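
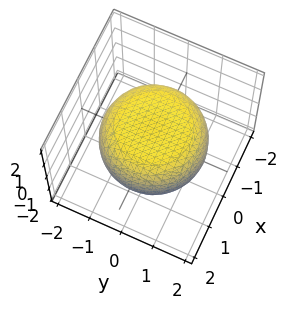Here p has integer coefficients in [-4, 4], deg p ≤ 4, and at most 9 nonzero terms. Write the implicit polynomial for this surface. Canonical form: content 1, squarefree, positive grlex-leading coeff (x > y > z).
x^4 + 2*x^2*y^2 + y^4 - x^2 - y^2 + 3*z^2 - 3

The degree is 4 — a generic line meets the surface in up to 4 points.
Symmetries: the z-axis is an axis of rotation, so x and y enter only as x² + y².
From the visible intercepts: a circular section at z = -1 has radius exactly 1; the z-axis gridline crossings are at z ∈ {-1, 1}.
Matching integer coefficients to the picture gives p.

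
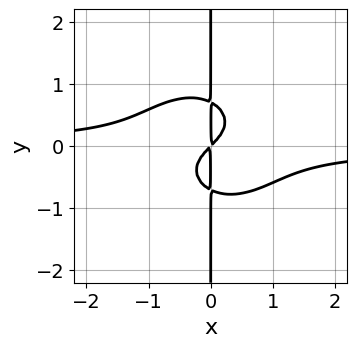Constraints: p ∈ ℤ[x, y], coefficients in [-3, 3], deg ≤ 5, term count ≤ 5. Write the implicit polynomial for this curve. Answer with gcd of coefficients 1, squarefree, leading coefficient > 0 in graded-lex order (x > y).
2*x^3*y + 2*x*y^3 + x^2 - x*y

First, the degree is 4 — the shape is more complex than any degree-3 curve.
Next, reading off the gridlines: the visible y-axis segment lies entirely on the curve.
Finally, solving for integer coefficients yields p as stated.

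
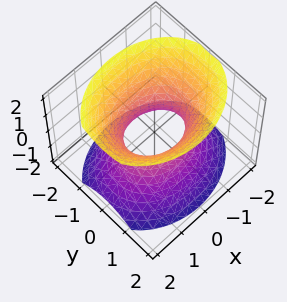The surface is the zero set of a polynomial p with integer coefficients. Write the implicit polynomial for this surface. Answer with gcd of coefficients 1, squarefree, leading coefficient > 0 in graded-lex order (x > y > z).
2*x^2 + 3*y^2 - 2*z^2 - 2

The degree is 2 — one connected sheet with a waist; a quadric.
Symmetries: it's symmetric under y → −y, forcing even powers of y; the z ↦ −z reflection is a symmetry, so z appears only in even powers; mirror symmetry x ↦ −x ⇒ only even powers of x.
Against the integer gridlines: it misses every integer gridline on the z-axis; the x-axis gridline crossings are at x ∈ {-1, 1}.
Matching integer coefficients to the picture gives p.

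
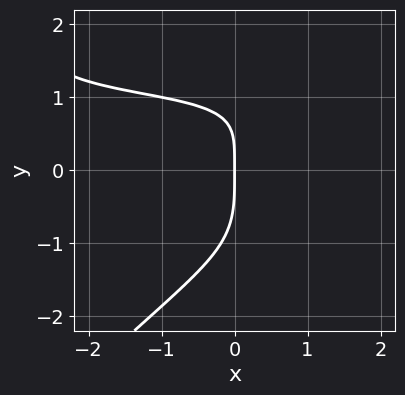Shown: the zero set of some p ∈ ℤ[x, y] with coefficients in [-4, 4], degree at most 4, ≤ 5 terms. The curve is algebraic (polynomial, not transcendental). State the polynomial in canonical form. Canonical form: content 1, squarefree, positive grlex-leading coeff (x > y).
(a) deg p = 4. A generic line meets the curve in up to 4 points.
(b) Against the integer gridlines: it crosses the x-axis at the gridline x = 0; one y-axis crossing is at y = 0.
(c) Matching integer coefficients to the picture gives p.

x^2*y^2 - y^4 - x^2*y + 2*x*y - 3*x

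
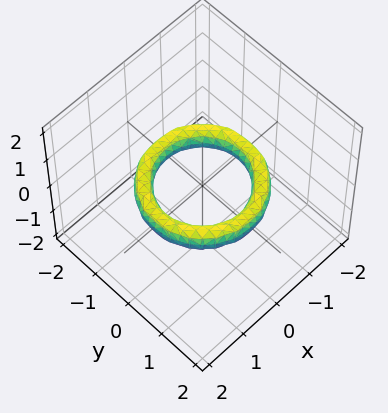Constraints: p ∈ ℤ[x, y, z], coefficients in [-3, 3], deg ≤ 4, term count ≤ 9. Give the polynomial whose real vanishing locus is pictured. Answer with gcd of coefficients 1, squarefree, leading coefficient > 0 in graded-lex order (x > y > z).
deg p = 4.
Symmetry: the z-axis is an axis of rotation, so x and y enter only as x² + y².
From the axis intercepts and sections: the y-axis gridline crossings are at y ∈ {-1, 1}; no z-intercept at any integer in the box; a circular section at z = 0 has radius exactly 1.
Matching integer coefficients to the picture gives p.

x^4 + 2*x^2*y^2 + y^4 - 3*x^2 - 3*y^2 + 2*z^2 + 2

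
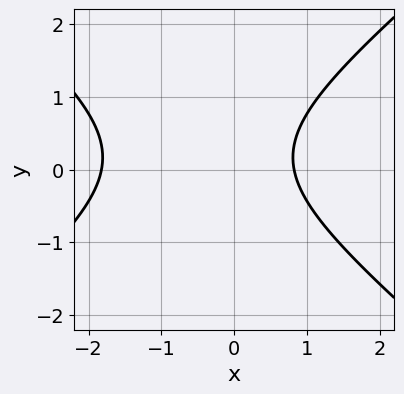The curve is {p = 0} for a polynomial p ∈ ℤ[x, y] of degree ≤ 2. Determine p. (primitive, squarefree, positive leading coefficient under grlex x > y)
2*x^2 - 3*y^2 + 2*x + y - 3

(a) The degree is 2 — no degree-1 curve has this shape.
(b) Reading off the gridlines: it misses every integer gridline on the y-axis.
(c) The integer polynomial consistent with all of this is the stated p.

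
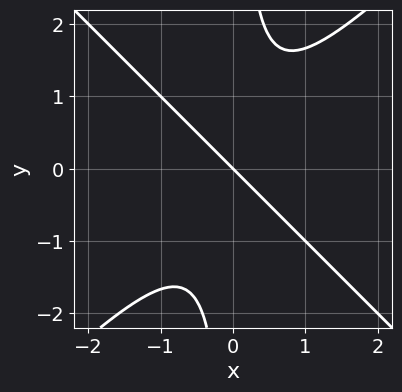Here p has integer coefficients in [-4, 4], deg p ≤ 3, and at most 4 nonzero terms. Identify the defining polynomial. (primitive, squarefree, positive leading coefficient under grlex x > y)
The degree is 3 — no degree-2 curve has this shape.
Checking where it meets the axes: one x-axis crossing is at x = 0; one y-axis crossing is at y = 0.
Putting this together gives p.

3*x^3 - 3*x*y^2 + 2*x + 2*y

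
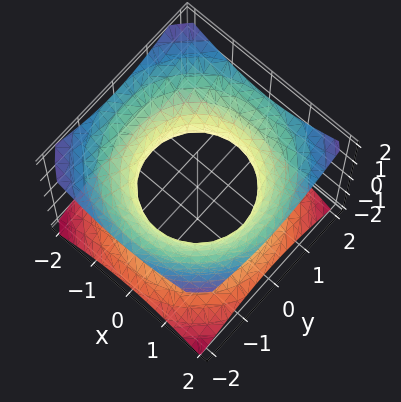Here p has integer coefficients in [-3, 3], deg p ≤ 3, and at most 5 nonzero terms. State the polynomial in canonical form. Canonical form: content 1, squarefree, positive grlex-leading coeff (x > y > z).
2*x^2 + 2*y^2 - 3*z^2 - 3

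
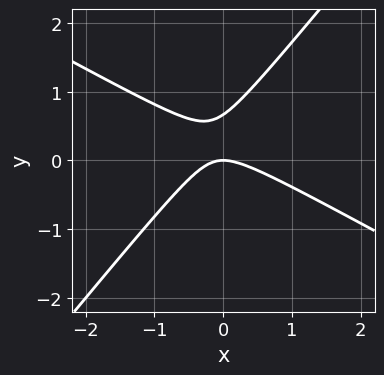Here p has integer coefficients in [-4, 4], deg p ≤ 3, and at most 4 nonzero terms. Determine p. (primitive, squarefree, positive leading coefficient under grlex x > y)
2*x^2 + 2*x*y - 3*y^2 + 2*y

First, the degree is 2 — no degree-1 curve has this shape.
Next, from the axis intercepts and sections: it crosses the x-axis at the gridline x = 0; it crosses the y-axis at the gridline y = 0.
Finally, fitting integer coefficients to these (and the overall shape) gives p.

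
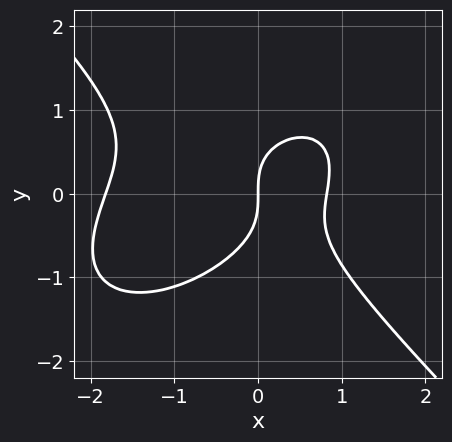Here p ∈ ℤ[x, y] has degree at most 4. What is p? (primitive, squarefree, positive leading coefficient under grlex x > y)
2*x^3 - x^2*y + 3*y^3 + 2*x^2 - 3*x

1. Degree: the shape is more complex than any degree-2 curve, so deg p = 3.
2. Against the integer gridlines: it crosses the y-axis at the gridline y = 0; it meets the x-axis at x = 0 (among the integer gridlines).
3. The integer polynomial consistent with all of this is the stated p.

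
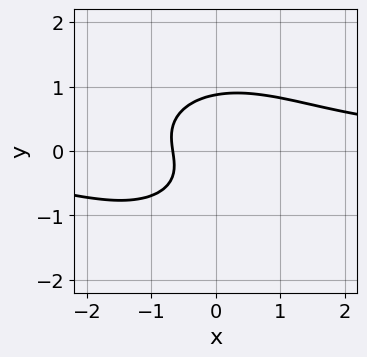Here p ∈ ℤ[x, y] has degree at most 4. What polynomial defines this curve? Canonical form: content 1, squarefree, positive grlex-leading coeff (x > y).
1. deg p = 3.
2. Matching integer coefficients to the picture gives p.

2*x^2*y + 3*y^3 + 2*x*y - 3*x - 2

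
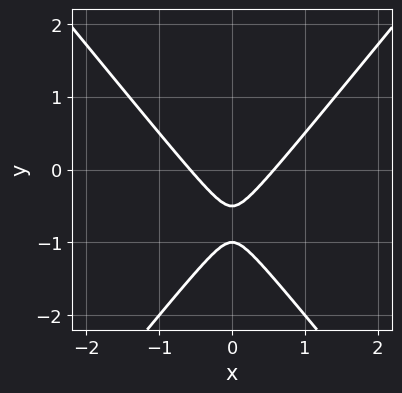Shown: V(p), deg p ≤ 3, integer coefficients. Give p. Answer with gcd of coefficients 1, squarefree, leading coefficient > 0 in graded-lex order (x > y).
1. The degree is 2 — a generic line meets the curve in up to 2 points.
2. Symmetries: it's symmetric under x → −x, forcing even powers of x.
3. Checking where it meets the axes: one y-axis crossing is at y = -1.
4. The integer polynomial consistent with all of this is the stated p.

3*x^2 - 2*y^2 - 3*y - 1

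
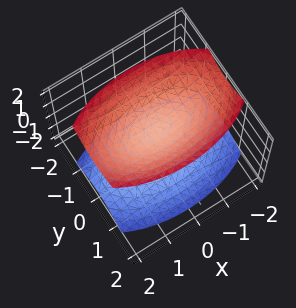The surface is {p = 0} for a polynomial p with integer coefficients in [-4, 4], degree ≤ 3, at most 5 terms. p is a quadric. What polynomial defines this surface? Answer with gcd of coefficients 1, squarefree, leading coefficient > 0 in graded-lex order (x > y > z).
There are 2 components. They look like related sheets of one shape, so recover p as a whole.
Degree: two separate bowl-shaped sheets opening away from each other; a quadric, so deg p = 2.
Symmetries: it's symmetric under x → −x, forcing even powers of x; mirror symmetry y ↦ −y ⇒ only even powers of y; the z ↦ −z reflection is a symmetry, so z appears only in even powers.
Observable constraints: it misses every integer gridline on the y-axis; the surface avoids every integer x-axis point in the box.
The integer polynomial consistent with all of this is the stated p.

x^2 + 3*y^2 - 2*z^2 + 1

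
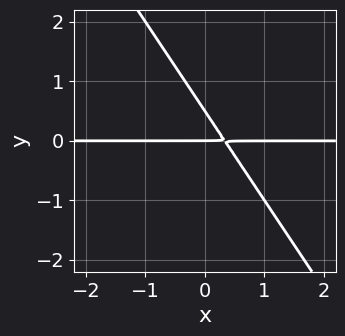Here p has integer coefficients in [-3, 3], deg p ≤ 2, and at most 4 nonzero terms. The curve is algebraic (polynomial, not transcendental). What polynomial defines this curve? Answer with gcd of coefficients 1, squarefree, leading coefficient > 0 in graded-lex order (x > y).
3*x*y + 2*y^2 - y

The degree is 2 — the shape is more complex than any degree-1 curve.
From the visible intercepts: the visible x-axis segment lies entirely on the curve; it meets the y-axis at y = 0 (among the integer gridlines).
Assembling these constraints gives the stated polynomial.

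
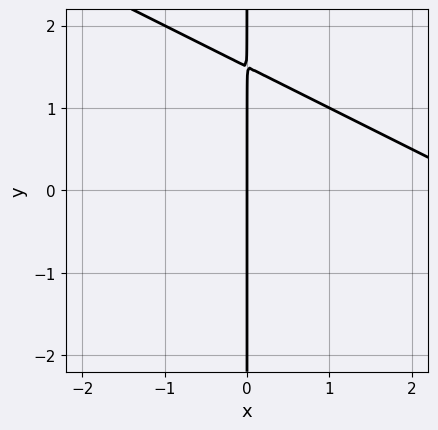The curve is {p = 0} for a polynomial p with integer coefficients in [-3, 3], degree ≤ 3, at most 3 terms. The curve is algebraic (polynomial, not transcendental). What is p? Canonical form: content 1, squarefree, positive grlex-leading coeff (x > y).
The degree is 2 — the shape is more complex than any degree-1 curve.
From the axis intercepts and sections: one x-axis crossing is at x = 0; every point of the y-axis in the box is on the curve.
Putting this together gives p.

x^2 + 2*x*y - 3*x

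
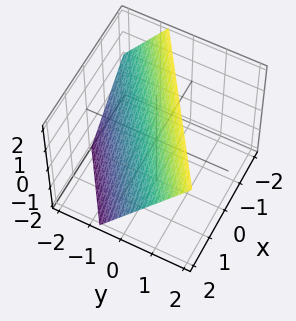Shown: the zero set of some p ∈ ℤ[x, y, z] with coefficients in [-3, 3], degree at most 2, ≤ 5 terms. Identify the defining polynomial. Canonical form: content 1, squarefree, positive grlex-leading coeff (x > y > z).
2*x - 3*y + 2*z - 2

(a) Degree: the surface is flat (a plane), so deg p = 1.
(b) Observable constraints: it crosses the x-axis at the gridline x = 1; it meets the z-axis at z = 1 (among the integer gridlines).
(c) Putting this together gives p.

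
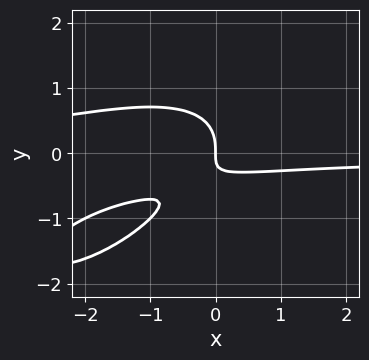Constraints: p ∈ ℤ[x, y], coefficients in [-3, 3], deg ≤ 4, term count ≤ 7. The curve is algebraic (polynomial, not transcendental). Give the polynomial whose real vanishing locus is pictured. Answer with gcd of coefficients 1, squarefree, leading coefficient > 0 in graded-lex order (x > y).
x^2*y - 2*x*y^2 + 2*y^3 + 2*x*y + x

First, the degree is 3 — the shape is more complex than any degree-2 curve.
Next, from the axis intercepts and sections: it meets the y-axis at y = 0 (among the integer gridlines); one x-axis crossing is at x = 0.
Finally, the integer polynomial consistent with all of this is the stated p.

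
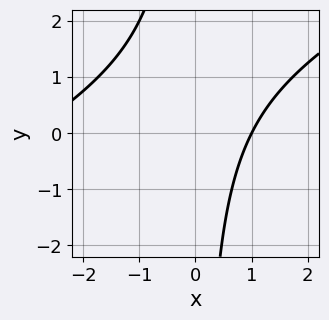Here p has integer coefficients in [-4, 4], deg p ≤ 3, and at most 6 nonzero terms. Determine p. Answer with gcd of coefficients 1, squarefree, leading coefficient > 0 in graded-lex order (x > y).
Degree: the shape is more complex than any degree-1 curve, so deg p = 2.
Reading off the gridlines: one x-axis crossing is at x = 1; no y-intercept at any integer in the box.
These observations pin down the coefficients.

x^2 - 2*x*y + 2*x - 3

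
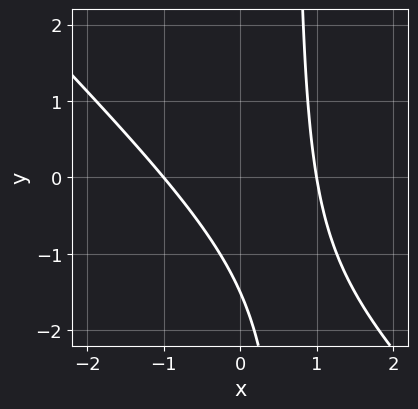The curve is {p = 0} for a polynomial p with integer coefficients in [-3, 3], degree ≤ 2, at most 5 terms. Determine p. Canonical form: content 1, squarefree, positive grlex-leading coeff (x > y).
First, degree: a generic line meets the curve in up to 2 points, so deg p = 2.
Next, reading off the gridlines: the x-axis gridline crossings are at x ∈ {-1, 1}.
Finally, matching integer coefficients to the picture gives p.

3*x^2 + 3*x*y - 2*y - 3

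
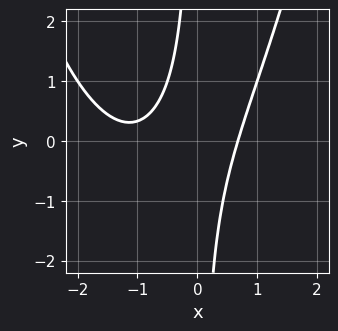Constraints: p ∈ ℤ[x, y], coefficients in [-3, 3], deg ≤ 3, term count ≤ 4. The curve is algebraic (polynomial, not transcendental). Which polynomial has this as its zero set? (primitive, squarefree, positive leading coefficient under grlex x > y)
First, deg p = 3. A generic line meets the curve in up to 3 points.
Next, reading off the gridlines: the curve avoids every integer y-axis point in the box.
Finally, matching integer coefficients to the picture gives p.

2*x^3 + 3*x^2 - 3*x*y - 2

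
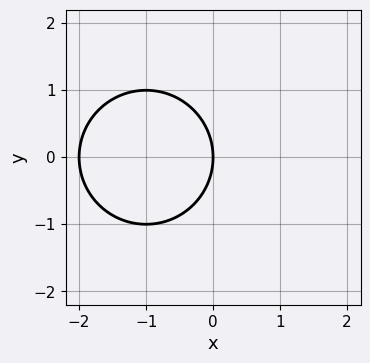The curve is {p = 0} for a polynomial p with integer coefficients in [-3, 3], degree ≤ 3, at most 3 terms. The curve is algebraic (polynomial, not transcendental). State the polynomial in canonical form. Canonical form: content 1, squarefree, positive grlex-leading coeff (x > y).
The degree is 2 — a generic line meets the curve in up to 2 points.
Symmetries: the y ↦ −y reflection is a symmetry, so y appears only in even powers.
From the axis intercepts and sections: the x-axis gridline crossings are at x ∈ {-2, 0}; it meets the y-axis at y = 0 (among the integer gridlines).
Together with the visible shape, these determine p as stated.

x^2 + y^2 + 2*x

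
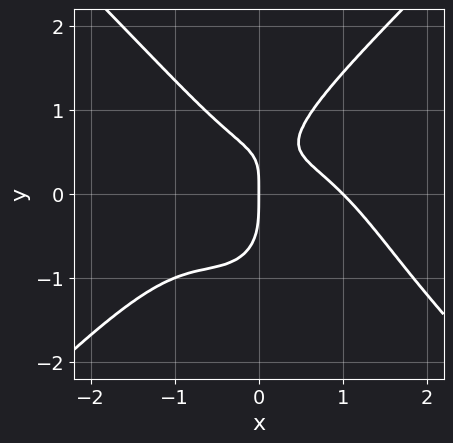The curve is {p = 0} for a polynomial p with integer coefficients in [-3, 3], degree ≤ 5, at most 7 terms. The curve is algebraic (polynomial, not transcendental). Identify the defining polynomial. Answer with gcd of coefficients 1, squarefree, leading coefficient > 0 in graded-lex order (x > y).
x^4 - y^4 + 2*x^2*y + x*y - x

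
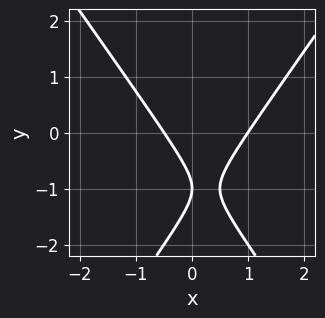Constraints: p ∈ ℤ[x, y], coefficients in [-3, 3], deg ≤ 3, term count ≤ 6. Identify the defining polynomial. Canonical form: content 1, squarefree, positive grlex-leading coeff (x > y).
2*x^2 - y^2 - x - 2*y - 1

1. Degree: no degree-1 curve has this shape, so deg p = 2.
2. From the visible intercepts: it meets the y-axis at y = -1 (among the integer gridlines); it crosses the x-axis at the gridline x = 1.
3. These observations pin down the coefficients.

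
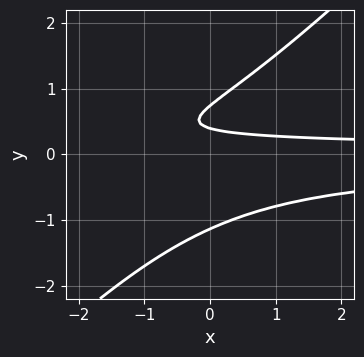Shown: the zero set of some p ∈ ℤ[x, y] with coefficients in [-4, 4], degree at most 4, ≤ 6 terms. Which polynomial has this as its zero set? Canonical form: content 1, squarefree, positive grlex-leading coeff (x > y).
3*x*y^2 - 3*y^3 + 3*y - 1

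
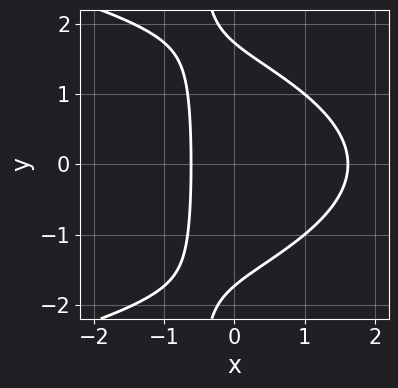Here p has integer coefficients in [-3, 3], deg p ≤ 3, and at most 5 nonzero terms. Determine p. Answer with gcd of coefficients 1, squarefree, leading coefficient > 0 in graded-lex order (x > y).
First, degree: no degree-2 curve has this shape, so deg p = 3.
Next, symmetries: it's symmetric under y → −y, forcing even powers of y.
Finally, matching integer coefficients to the picture gives p.

2*x*y^2 + 3*x^2 + y^2 - 3*x - 3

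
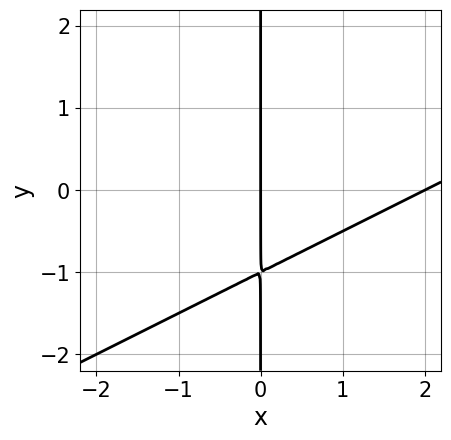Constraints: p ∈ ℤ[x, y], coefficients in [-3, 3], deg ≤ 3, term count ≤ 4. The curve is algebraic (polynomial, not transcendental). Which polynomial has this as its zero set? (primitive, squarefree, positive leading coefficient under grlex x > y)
x^2 - 2*x*y - 2*x

First, deg p = 2.
Next, from the axis intercepts and sections: the x-axis gridline crossings are at x ∈ {0, 2}; every point of the y-axis in the box is on the curve.
Finally, these observations pin down the coefficients.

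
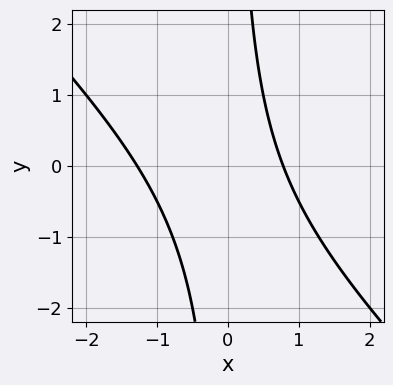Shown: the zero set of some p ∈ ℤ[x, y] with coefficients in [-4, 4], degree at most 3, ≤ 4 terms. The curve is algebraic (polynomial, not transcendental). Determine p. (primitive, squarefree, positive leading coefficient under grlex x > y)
(a) The degree is 2 — no degree-1 curve has this shape.
(b) From the axis intercepts and sections: no y-intercept at any integer in the box.
(c) Putting this together gives p.

2*x^2 + 2*x*y + x - 2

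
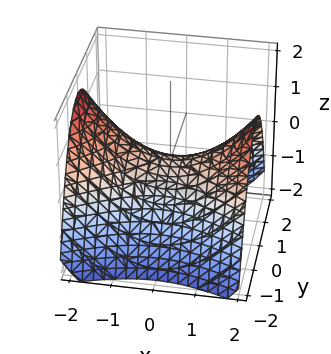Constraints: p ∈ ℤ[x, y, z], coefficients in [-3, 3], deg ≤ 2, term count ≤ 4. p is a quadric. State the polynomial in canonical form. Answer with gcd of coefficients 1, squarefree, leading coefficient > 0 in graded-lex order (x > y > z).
x^2 - 2*y^2 - 3*z

1. The degree is 2 — a saddle surface; a quadric.
2. Symmetries: it's symmetric under x → −x, forcing even powers of x; the y ↦ −y reflection is a symmetry, so y appears only in even powers.
3. Reading off the gridlines: it meets the z-axis at z = 0 (among the integer gridlines); one y-axis crossing is at y = 0; it crosses the x-axis at the gridline x = 0.
4. Fitting integer coefficients to these (and the overall shape) gives p.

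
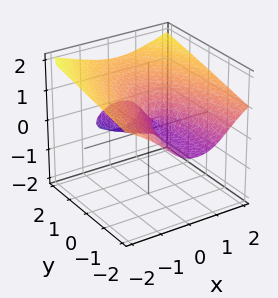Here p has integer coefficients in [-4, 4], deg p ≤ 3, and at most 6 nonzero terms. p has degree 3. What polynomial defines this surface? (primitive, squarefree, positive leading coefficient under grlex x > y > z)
First, degree: the shape is more complex than any degree-2 surface, so deg p = 3.
Next, from the visible intercepts: the visible y-axis segment lies entirely on the surface; it crosses the z-axis at the gridline z = 0; it meets the x-axis at x = 0 (among the integer gridlines).
Finally, putting this together gives p.

3*z^3 - 2*x^2 - 2*y*z - 2*z^2 + x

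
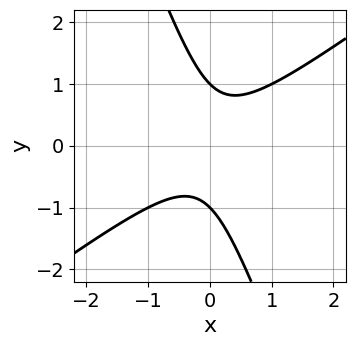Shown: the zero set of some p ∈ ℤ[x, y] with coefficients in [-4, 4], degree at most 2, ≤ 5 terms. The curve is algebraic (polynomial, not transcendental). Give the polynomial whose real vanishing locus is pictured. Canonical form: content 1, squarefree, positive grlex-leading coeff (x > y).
2*x^2 - 2*x*y - y^2 + 1

1. deg p = 2. No degree-1 curve has this shape.
2. From the axis intercepts and sections: the curve avoids every integer x-axis point in the box; the y-axis gridline crossings are at y ∈ {-1, 1}.
3. Solving for integer coefficients yields p as stated.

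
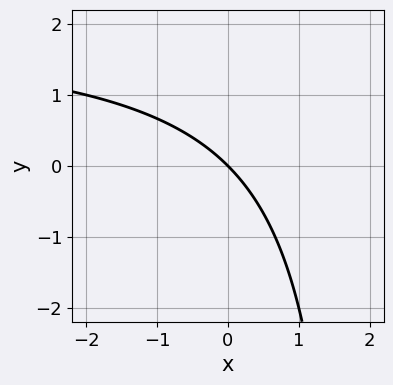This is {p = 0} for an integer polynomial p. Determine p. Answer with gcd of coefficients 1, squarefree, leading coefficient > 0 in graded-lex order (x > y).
x*y - 2*x - 2*y

First, the degree is 2 — no degree-1 curve has this shape.
Next, observable constraints: it crosses the y-axis at the gridline y = 0; one x-axis crossing is at x = 0.
Finally, fitting integer coefficients to these (and the overall shape) gives p.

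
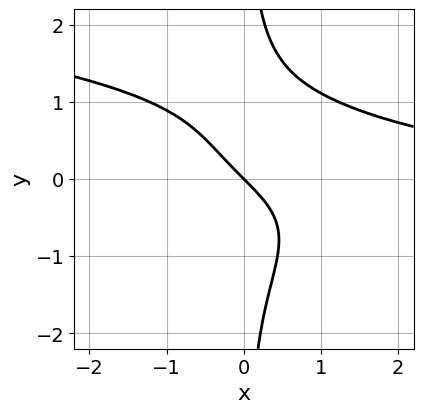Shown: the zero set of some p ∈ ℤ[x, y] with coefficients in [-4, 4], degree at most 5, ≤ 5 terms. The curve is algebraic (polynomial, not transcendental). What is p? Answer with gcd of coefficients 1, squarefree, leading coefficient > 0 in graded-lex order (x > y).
3*x*y^3 + 2*x^2*y - 3*x - 3*y

deg p = 4. The shape is more complex than any degree-3 curve.
Observable constraints: one y-axis crossing is at y = 0; it crosses the x-axis at the gridline x = 0.
These observations pin down the coefficients.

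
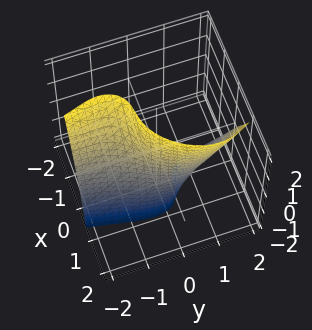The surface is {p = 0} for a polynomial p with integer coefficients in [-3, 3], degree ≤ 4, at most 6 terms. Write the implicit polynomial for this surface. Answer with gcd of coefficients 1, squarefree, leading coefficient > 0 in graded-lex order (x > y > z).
3*x^3 - 3*x^2*y + 3*x*y^2 - 2*y*z - 2

First, degree: the shape is more complex than any degree-2 surface, so deg p = 3.
Next, reading off the gridlines: no z-intercept at any integer in the box; the surface avoids every integer y-axis point in the box.
Finally, the integer polynomial consistent with all of this is the stated p.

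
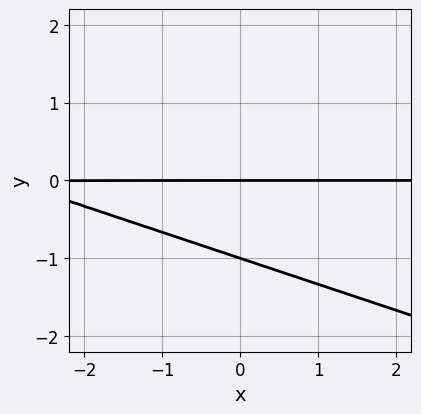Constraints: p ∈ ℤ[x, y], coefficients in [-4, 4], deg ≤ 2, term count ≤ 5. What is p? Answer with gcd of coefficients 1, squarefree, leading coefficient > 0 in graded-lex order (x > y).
x*y + 3*y^2 + 3*y

(a) deg p = 2. The shape is more complex than any degree-1 curve.
(b) Against the integer gridlines: every point of the x-axis in the box is on the curve; the y-axis gridline crossings are at y ∈ {-1, 0}.
(c) Solving for integer coefficients yields p as stated.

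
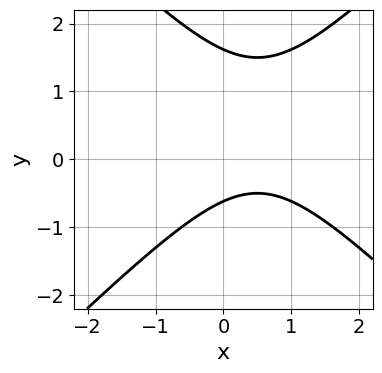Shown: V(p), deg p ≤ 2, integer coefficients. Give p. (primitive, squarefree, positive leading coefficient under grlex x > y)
(a) The degree is 2 — a generic line meets the curve in up to 2 points.
(b) From the visible intercepts: it misses every integer gridline on the x-axis.
(c) The integer polynomial consistent with all of this is the stated p.

x^2 - y^2 - x + y + 1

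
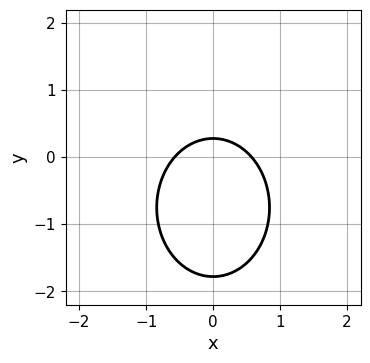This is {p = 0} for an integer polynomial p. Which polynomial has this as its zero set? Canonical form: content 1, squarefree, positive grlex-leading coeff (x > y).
Degree: no degree-1 curve has this shape, so deg p = 2.
Symmetries: mirror symmetry x ↦ −x ⇒ only even powers of x.
Fitting integer coefficients to these (and the overall shape) gives p.

3*x^2 + 2*y^2 + 3*y - 1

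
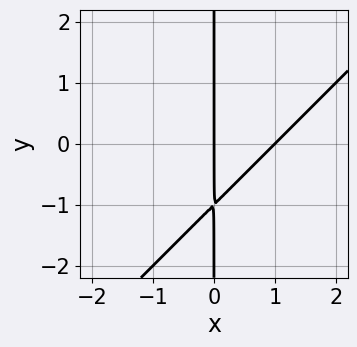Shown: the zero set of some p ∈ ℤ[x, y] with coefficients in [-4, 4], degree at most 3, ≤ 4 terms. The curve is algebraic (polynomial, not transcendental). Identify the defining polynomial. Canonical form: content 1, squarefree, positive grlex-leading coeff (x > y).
x^2 - x*y - x

deg p = 2. No degree-1 curve has this shape.
Reading off the gridlines: every point of the y-axis in the box is on the curve; the x-axis gridline crossings are at x ∈ {0, 1}.
Assembling these constraints gives the stated polynomial.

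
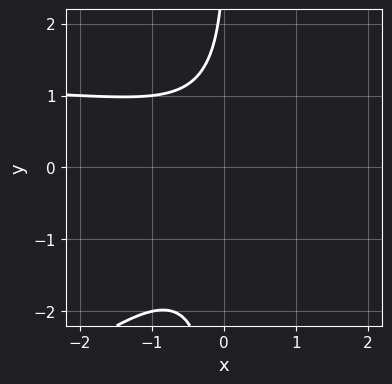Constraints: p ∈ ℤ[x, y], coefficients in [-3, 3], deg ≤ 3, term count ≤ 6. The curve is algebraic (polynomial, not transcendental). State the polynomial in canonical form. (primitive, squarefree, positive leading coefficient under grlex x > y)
1. Degree: the shape is more complex than any degree-2 curve, so deg p = 3.
2. From the axis intercepts and sections: no y-intercept at any integer in the box; no x-intercept at any integer in the box.
3. Assembling these constraints gives the stated polynomial.

2*x^2*y - 3*x*y^2 - 3*x^2 + y - 3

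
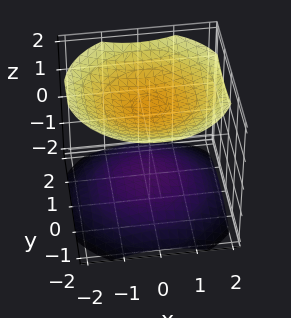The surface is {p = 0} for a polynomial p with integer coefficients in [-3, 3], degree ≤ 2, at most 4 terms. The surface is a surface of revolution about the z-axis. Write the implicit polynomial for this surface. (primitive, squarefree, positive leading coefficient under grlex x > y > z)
First, there are 2 components.
Next, the degree is 2 — a generic line meets the surface in up to 2 points.
Next, by symmetry, every cross-section ⟂ z is a circle, so x, y appear only via x² + y².
Next, observable constraints: no x-intercept at any integer in the box; no y-intercept at any integer in the box.
Finally, together with the visible shape, these determine p as stated.

x^2 + y^2 - 2*z^2 + 3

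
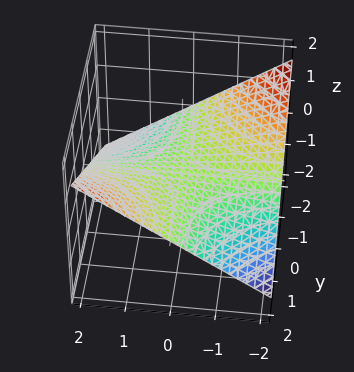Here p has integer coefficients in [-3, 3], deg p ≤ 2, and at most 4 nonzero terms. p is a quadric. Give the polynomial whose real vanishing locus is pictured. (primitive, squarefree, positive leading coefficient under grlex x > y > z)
x*y - 3*z

1. Degree: a hyperbolic paraboloid; a quadric, so deg p = 2.
2. Observable constraints: it crosses the z-axis at the gridline z = 0; the visible x-axis segment lies entirely on the surface; every point of the y-axis in the box is on the surface.
3. Together with the visible shape, these determine p as stated.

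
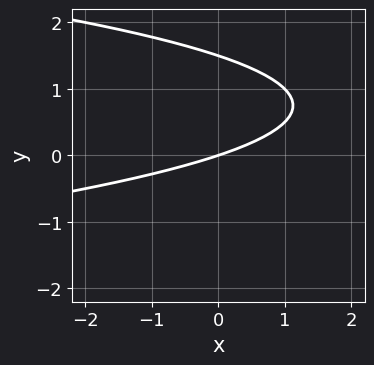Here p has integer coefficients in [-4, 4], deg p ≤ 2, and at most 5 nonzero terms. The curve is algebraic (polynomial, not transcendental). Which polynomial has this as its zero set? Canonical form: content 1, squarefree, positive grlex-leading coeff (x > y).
(a) deg p = 2.
(b) From the visible intercepts: it meets the y-axis at y = 0 (among the integer gridlines); it crosses the x-axis at the gridline x = 0.
(c) These observations pin down the coefficients.

2*y^2 + x - 3*y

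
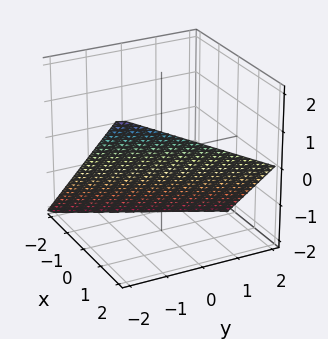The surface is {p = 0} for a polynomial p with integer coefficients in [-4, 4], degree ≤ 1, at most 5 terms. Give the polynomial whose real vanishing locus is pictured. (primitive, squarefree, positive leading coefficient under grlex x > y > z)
deg p = 1. Every cross-section is a straight line — this is a plane.
Observable constraints: one z-axis crossing is at z = -1; it crosses the x-axis at the gridline x = 1; it crosses the y-axis at the gridline y = -2.
Putting this together gives p.

2*x - y - 2*z - 2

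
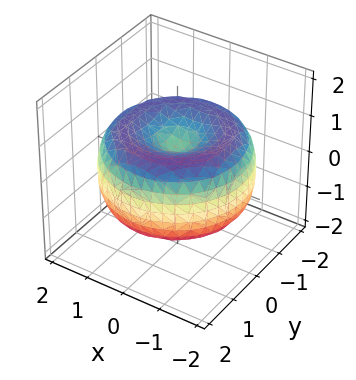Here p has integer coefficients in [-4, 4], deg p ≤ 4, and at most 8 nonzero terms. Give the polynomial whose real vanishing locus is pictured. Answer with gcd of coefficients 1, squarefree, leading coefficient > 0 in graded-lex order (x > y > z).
x^4 + 2*x^2*y^2 + y^4 - 3*x^2 - 3*y^2 + 3*z^2 - 1

1. deg p = 4. A generic line meets the surface in up to 4 points.
2. Symmetry: the z-axis is an axis of rotation, so x and y enter only as x² + y².
3. From the visible intercepts: a circular section at z = 0 has radius between 1 and 2.
4. Matching integer coefficients to the picture gives p.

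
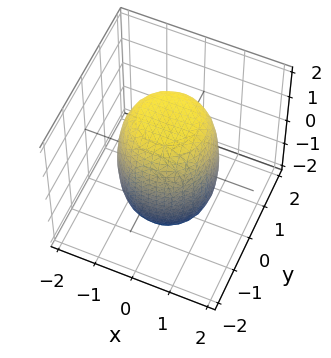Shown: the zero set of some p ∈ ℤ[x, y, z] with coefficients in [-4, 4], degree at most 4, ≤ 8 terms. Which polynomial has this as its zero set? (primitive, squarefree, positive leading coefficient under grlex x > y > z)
First, the degree is 4 — the shape is more complex than any degree-3 surface.
Next, by symmetry, the surface is invariant under rotation about z: p = q(x² + y², z).
Next, observable constraints: a circular section at z = 0 has radius between 1 and 2.
Finally, fitting integer coefficients to these (and the overall shape) gives p.

2*x^4 + 4*x^2*y^2 + 2*y^4 - x^2 - y^2 + z^2 - 3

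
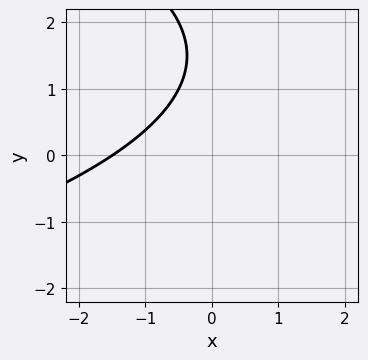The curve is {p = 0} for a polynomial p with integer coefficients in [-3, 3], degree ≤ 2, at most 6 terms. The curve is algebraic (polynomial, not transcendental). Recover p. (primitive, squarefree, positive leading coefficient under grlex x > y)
y^2 + 2*x - 3*y + 3

(a) Degree: a generic line meets the curve in up to 2 points, so deg p = 2.
(b) From the axis intercepts and sections: it misses every integer gridline on the y-axis.
(c) Putting this together gives p.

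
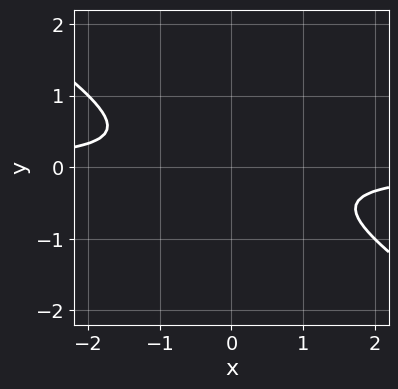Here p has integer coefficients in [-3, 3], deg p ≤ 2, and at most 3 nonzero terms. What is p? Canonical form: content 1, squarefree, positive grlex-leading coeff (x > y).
1. deg p = 2. A generic line meets the curve in up to 2 points.
2. From the visible intercepts: no y-intercept at any integer in the box; no x-intercept at any integer in the box.
3. Together with the visible shape, these determine p as stated.

2*x*y + 3*y^2 + 1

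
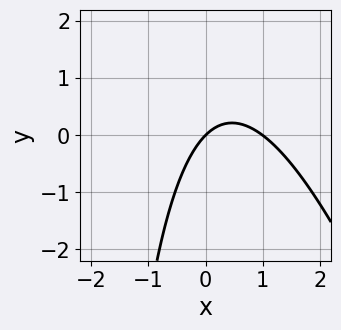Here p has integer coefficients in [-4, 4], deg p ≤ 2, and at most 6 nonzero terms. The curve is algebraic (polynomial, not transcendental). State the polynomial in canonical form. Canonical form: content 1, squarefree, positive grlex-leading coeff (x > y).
3*x^2 + x*y - 3*x + 3*y

First, degree: no degree-1 curve has this shape, so deg p = 2.
Next, against the integer gridlines: it meets the y-axis at y = 0 (among the integer gridlines); among the integer gridlines, it crosses the x-axis at x ∈ {0, 1}.
Finally, these observations pin down the coefficients.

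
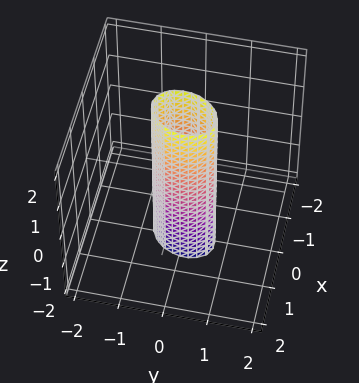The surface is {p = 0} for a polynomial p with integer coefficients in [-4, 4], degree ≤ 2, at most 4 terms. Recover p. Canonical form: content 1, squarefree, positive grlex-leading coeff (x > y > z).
3*x^2 - x*y + 2*y^2 - 1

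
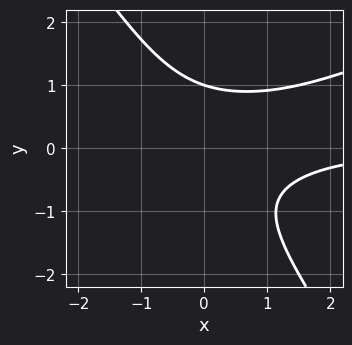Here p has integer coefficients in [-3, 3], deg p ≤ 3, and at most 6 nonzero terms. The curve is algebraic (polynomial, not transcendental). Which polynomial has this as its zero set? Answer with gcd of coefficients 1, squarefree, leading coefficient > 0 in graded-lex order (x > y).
First, the degree is 3 — the shape is more complex than any degree-2 curve.
Next, against the integer gridlines: it misses every integer gridline on the x-axis; it meets the y-axis at y = 1 (among the integer gridlines).
Finally, together with the visible shape, these determine p as stated.

2*x^2*y - 3*x*y^2 - 3*y^3 + 3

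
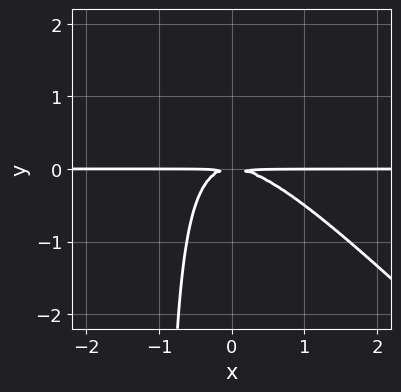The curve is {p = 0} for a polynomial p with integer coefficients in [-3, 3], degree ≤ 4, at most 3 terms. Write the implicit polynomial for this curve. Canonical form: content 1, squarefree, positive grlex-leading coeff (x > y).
x^2*y + x*y^2 + y^2

The degree is 3 — no degree-2 curve has this shape.
Reading off the gridlines: every point of the x-axis in the box is on the curve.
Matching integer coefficients to the picture gives p.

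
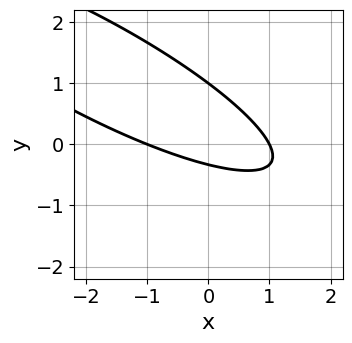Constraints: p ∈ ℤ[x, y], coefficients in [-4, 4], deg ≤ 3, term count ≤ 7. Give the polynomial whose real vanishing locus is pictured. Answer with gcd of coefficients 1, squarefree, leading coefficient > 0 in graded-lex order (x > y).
x^2 + 3*x*y + 3*y^2 - 2*y - 1

deg p = 2. No degree-1 curve has this shape.
From the visible intercepts: the x-axis gridline crossings are at x ∈ {-1, 1}; one y-axis crossing is at y = 1.
Assembling these constraints gives the stated polynomial.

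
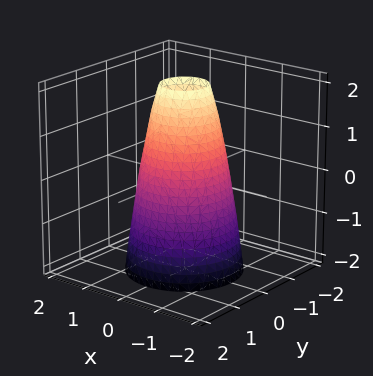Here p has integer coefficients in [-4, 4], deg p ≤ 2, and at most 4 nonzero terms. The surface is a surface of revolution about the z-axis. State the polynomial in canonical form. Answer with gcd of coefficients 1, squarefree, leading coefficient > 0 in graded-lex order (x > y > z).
(a) The degree is 2 — no degree-1 surface has this shape.
(b) By symmetry, every cross-section ⟂ z is a circle, so x, y appear only via x² + y².
(c) Reading off the gridlines: among the integer gridlines, it crosses the y-axis at y ∈ {-1, 1}; it misses every integer gridline on the z-axis.
(d) Solving for integer coefficients yields p as stated. Check: (1, 0, 0) on the x-axis lies on the surface, and p(1, 0, 0) = 0. ✓

3*x^2 + 3*y^2 + z - 3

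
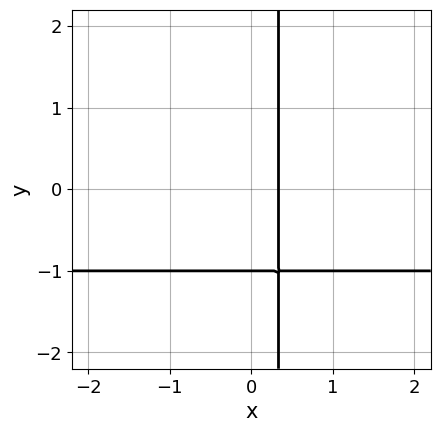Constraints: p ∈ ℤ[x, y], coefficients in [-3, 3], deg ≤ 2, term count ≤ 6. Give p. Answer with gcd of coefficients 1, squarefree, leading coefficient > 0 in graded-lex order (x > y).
3*x*y + 3*x - y - 1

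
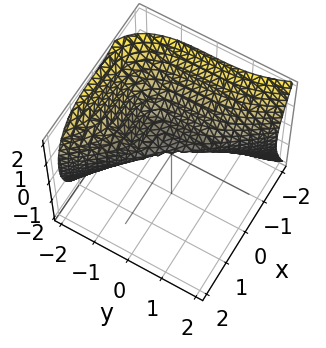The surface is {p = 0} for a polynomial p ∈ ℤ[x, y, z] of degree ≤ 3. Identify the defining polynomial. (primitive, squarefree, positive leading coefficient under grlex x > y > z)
(a) The degree is 3 — the shape is more complex than any degree-2 surface.
(b) Reading off the gridlines: one y-axis crossing is at y = 0; it meets the x-axis at x = 0 (among the integer gridlines); it crosses the z-axis at the gridline z = 0.
(c) Fitting integer coefficients to these (and the overall shape) gives p.

2*x^3 + y^3 + 3*z^2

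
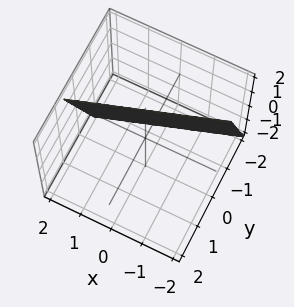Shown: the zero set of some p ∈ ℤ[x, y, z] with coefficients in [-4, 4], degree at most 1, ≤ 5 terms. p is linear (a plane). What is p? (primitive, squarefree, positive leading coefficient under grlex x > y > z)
x - 3*y + z - 2

1. deg p = 1.
2. Observable constraints: it meets the x-axis at x = 2 (among the integer gridlines); it meets the z-axis at z = 2 (among the integer gridlines).
3. Solving for integer coefficients yields p as stated.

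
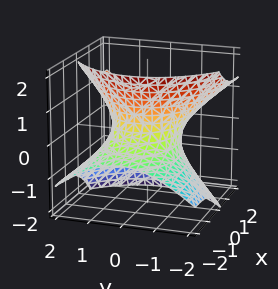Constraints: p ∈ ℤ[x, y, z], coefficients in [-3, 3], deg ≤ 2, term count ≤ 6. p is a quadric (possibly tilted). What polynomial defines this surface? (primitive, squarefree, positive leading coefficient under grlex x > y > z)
x^2 - 3*x*z + 2*y^2 - 2*z^2 - 2

1. The degree is 2 — no degree-1 surface has this shape.
2. Reading off the gridlines: among the integer gridlines, it crosses the y-axis at y ∈ {-1, 1}; the surface avoids every integer z-axis point in the box.
3. The integer polynomial consistent with all of this is the stated p.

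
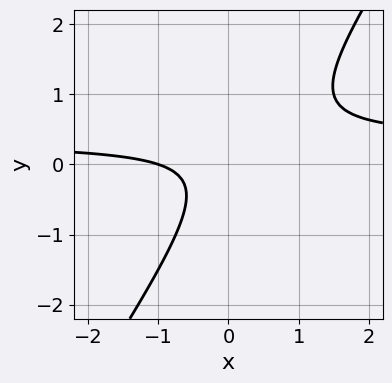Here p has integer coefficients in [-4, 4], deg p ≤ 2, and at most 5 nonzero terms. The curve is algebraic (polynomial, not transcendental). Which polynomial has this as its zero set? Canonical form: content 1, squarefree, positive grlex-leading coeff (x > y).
The degree is 2 — the shape is more complex than any degree-1 curve.
Observable constraints: one x-axis crossing is at x = -1; the curve avoids every integer y-axis point in the box.
Solving for integer coefficients yields p as stated.

3*x*y - 2*y^2 - x - 1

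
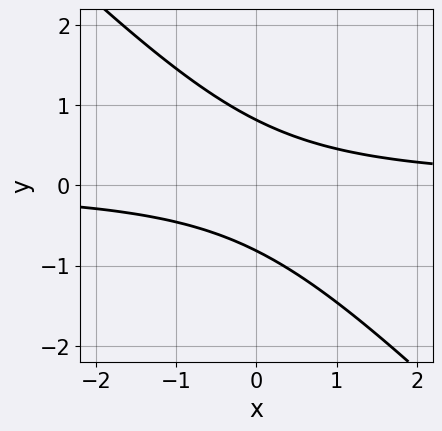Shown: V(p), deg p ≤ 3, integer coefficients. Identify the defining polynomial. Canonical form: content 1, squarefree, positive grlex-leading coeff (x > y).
3*x*y + 3*y^2 - 2

(a) Degree: no degree-1 curve has this shape, so deg p = 2.
(b) From the axis intercepts and sections: no x-intercept at any integer in the box.
(c) Assembling these constraints gives the stated polynomial.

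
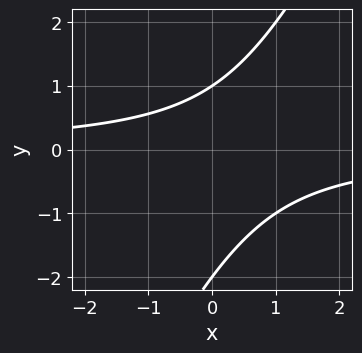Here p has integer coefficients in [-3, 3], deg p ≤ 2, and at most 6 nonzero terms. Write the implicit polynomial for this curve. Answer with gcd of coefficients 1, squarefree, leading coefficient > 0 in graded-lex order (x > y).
First, deg p = 2. No degree-1 curve has this shape.
Next, observable constraints: the curve avoids every integer x-axis point in the box; the y-axis gridline crossings are at y ∈ {-2, 1}.
Finally, these observations pin down the coefficients.

2*x*y - y^2 - y + 2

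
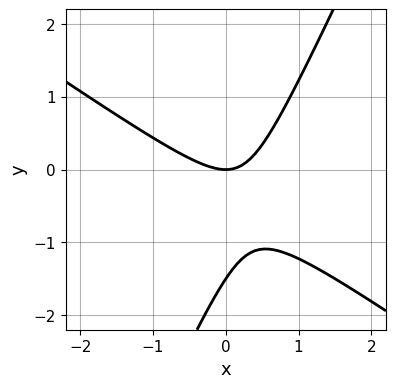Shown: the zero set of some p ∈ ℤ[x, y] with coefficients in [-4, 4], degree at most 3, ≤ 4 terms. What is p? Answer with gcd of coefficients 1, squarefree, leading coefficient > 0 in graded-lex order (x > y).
3*x^2 + 3*x*y - 2*y^2 - 3*y

Degree: a generic line meets the curve in up to 2 points, so deg p = 2.
Observable constraints: it meets the x-axis at x = 0 (among the integer gridlines); it meets the y-axis at y = 0 (among the integer gridlines).
Assembling these constraints gives the stated polynomial.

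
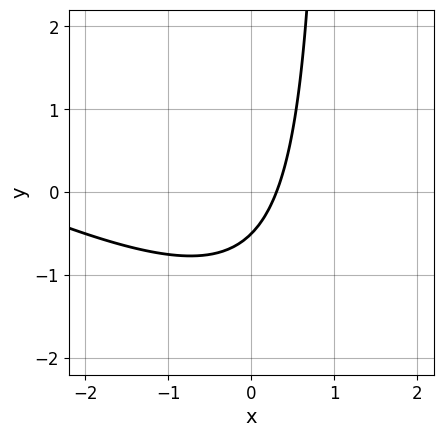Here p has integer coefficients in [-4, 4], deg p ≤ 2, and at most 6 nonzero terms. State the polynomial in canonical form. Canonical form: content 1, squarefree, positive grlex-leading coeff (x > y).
x^2 + 2*x*y + 3*x - 2*y - 1

First, degree: the shape is more complex than any degree-1 curve, so deg p = 2.
Finally, matching integer coefficients to the picture gives p.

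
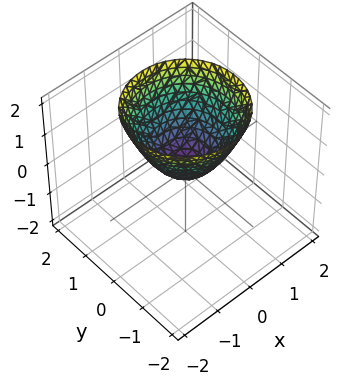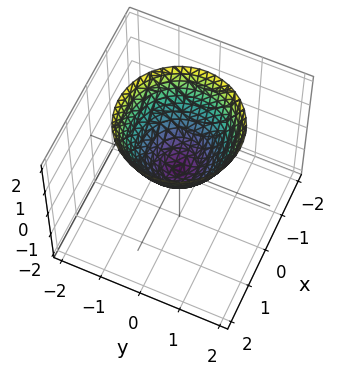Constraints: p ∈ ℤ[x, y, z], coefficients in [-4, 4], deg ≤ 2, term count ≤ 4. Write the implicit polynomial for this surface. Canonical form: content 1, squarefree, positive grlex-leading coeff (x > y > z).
x^2 + y^2 - z

deg p = 2.
By symmetry, the z-axis is an axis of rotation, so x and y enter only as x² + y².
Against the integer gridlines: a circular section at z = 2 has radius between 1 and 2; it meets the y-axis at y = 0 (among the integer gridlines); it meets the x-axis at x = 0 (among the integer gridlines).
Putting this together gives p.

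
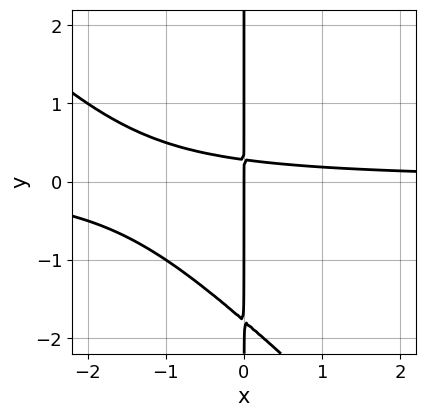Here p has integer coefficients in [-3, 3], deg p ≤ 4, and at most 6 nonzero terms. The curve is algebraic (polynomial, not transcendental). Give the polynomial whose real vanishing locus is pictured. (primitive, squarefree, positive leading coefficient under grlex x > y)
2*x^2*y + 2*x*y^2 + 3*x*y - x

First, degree: the shape is more complex than any degree-2 curve, so deg p = 3.
Then, checking where it meets the axes: it crosses the x-axis at the gridline x = 0; the visible y-axis segment lies entirely on the curve.
Finally, the integer polynomial consistent with all of this is the stated p.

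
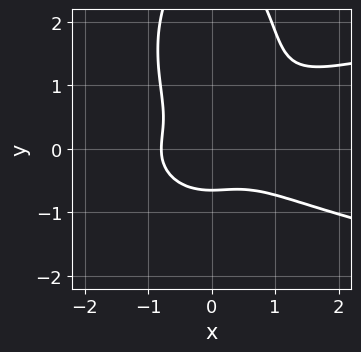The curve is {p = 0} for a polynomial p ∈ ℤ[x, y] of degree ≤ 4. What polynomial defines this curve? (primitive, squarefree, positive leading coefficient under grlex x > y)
The degree is 4 — the shape is more complex than any degree-3 curve.
Solving for integer coefficients yields p as stated.

3*x^2*y^2 + y^4 - 2*x^3 - 3*y^3 - 1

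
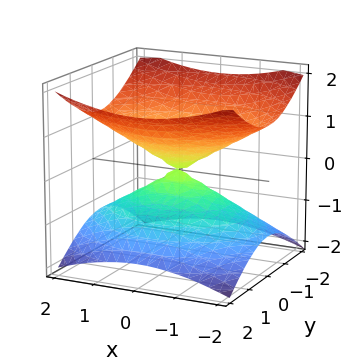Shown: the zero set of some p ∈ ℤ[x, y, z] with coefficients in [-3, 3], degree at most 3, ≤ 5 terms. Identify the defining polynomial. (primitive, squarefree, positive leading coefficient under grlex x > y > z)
x^2 + 2*y^2 - 3*z^2

(a) Degree: two nappes meeting at a single point; a quadric, so deg p = 2.
(b) Symmetries: mirror symmetry y ↦ −y ⇒ only even powers of y; it's symmetric under z → −z, forcing even powers of z; it's symmetric under x → −x, forcing even powers of x.
(c) From the visible intercepts: it crosses the y-axis at the gridline y = 0; it meets the z-axis at z = 0 (among the integer gridlines).
(d) Putting this together gives p.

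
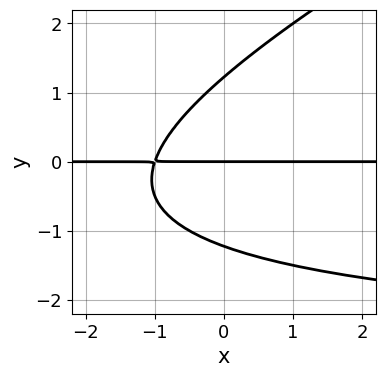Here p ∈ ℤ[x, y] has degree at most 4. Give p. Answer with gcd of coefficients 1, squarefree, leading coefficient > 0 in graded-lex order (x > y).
x*y^2 - 2*y^3 + 3*x*y + 3*y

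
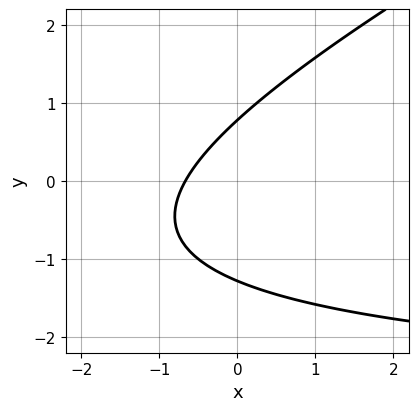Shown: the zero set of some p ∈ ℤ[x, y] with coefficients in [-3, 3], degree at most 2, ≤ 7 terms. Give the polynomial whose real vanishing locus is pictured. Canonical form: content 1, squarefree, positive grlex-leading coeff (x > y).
x*y - 2*y^2 + 3*x - y + 2

(a) The degree is 2 — no degree-1 curve has this shape.
(b) The integer polynomial consistent with all of this is the stated p.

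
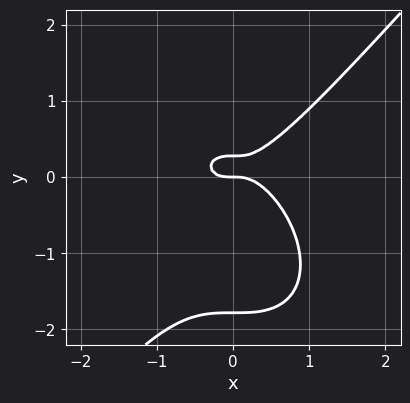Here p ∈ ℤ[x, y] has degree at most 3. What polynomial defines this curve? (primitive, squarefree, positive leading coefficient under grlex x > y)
3*x^3 - 2*y^3 - 3*y^2 + y

First, degree: no degree-2 curve has this shape, so deg p = 3.
Next, from the visible intercepts: it meets the y-axis at y = 0 (among the integer gridlines); it crosses the x-axis at the gridline x = 0.
Finally, solving for integer coefficients yields p as stated.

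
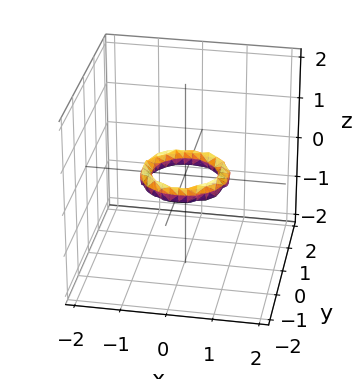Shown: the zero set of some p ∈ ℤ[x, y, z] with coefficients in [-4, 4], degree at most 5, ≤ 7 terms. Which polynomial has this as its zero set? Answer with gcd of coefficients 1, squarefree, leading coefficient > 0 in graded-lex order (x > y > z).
2*x^4 + 4*x^2*y^2 + 2*y^4 - 3*x^2 - 3*y^2 + 3*z^2 + 1

(a) Degree: a generic line meets the surface in up to 4 points, so deg p = 4.
(b) Symmetries: rotational symmetry about the z-axis ⇒ p depends on x, y only through x² + y².
(c) Checking where it meets the axes: no z-intercept at any integer in the box; the y-axis gridline crossings are at y ∈ {-1, 1}.
(d) The integer polynomial consistent with all of this is the stated p.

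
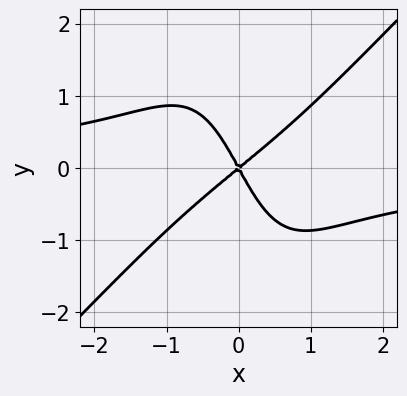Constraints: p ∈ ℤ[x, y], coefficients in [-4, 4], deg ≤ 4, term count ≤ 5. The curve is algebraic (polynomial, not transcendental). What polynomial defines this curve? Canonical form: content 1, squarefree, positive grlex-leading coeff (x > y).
2*x^3*y - 2*x^2*y^2 + 3*x^2 - 2*x*y - 2*y^2

First, the degree is 4 — a generic line meets the curve in up to 4 points.
Then, from the axis intercepts and sections: it crosses the x-axis at the gridline x = 0; it meets the y-axis at y = 0 (among the integer gridlines).
Finally, solving for integer coefficients yields p as stated.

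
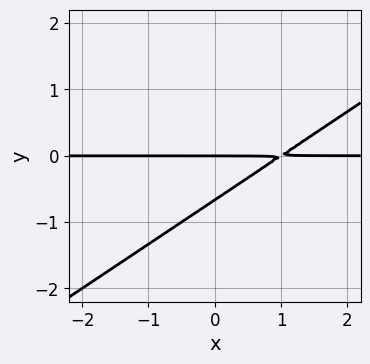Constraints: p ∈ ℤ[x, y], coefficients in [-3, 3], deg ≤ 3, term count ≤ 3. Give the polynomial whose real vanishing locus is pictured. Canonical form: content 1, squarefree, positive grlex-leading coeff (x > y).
First, deg p = 2. The shape is more complex than any degree-1 curve.
Then, against the integer gridlines: one y-axis crossing is at y = 0; every point of the x-axis in the box is on the curve.
Finally, these observations pin down the coefficients.

2*x*y - 3*y^2 - 2*y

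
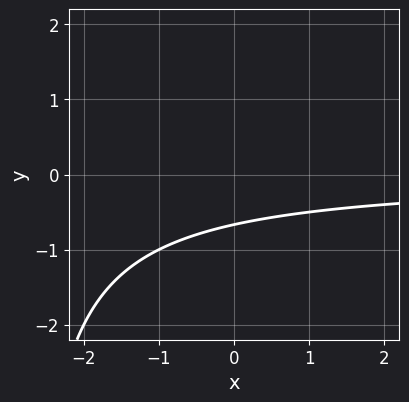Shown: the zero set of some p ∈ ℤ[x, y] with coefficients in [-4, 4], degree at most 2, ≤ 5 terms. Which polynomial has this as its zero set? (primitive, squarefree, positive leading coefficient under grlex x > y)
The degree is 2 — the shape is more complex than any degree-1 curve.
Against the integer gridlines: it misses every integer gridline on the x-axis.
These observations pin down the coefficients.

x*y + 3*y + 2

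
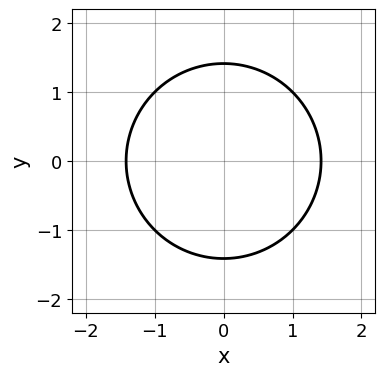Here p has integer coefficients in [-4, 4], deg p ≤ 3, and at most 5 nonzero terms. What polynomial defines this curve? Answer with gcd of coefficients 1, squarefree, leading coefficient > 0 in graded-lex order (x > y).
x^2 + y^2 - 2

(a) The degree is 2 — a generic line meets the curve in up to 2 points.
(b) Symmetries: it's symmetric under y → −y, forcing even powers of y; it's symmetric under x → −x, forcing even powers of x.
(c) Putting this together gives p.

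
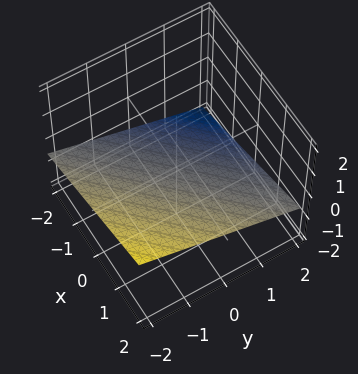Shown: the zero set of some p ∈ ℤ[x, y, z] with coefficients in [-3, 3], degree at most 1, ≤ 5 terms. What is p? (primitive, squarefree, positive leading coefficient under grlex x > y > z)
x - y - 3*z - 2

(a) Degree: the surface is flat (a plane), so deg p = 1.
(b) Reading off the gridlines: it meets the x-axis at x = 2 (among the integer gridlines); one y-axis crossing is at y = -2.
(c) These observations pin down the coefficients.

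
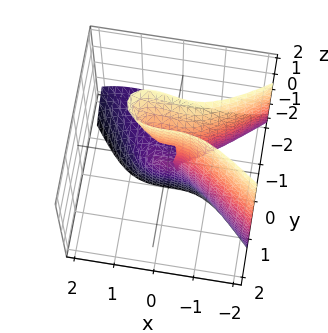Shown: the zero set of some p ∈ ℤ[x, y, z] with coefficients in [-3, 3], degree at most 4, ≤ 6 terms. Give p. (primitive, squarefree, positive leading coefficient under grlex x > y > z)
x^3 - x*y^2 + y^2*z + y*z^2 + 3*y^2

deg p = 3. No degree-2 surface has this shape.
Observable constraints: it meets the x-axis at x = 0 (among the integer gridlines); every point of the z-axis in the box is on the surface; it meets the y-axis at y = 0 (among the integer gridlines).
Solving for integer coefficients yields p as stated.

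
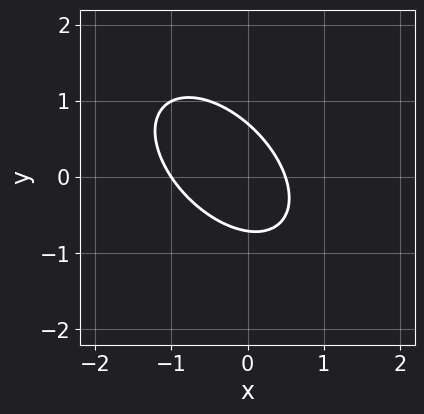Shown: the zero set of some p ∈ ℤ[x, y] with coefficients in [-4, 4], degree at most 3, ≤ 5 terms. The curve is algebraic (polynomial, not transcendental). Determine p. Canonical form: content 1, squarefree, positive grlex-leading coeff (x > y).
2*x^2 + 2*x*y + 2*y^2 + x - 1

The degree is 2 — a generic line meets the curve in up to 2 points.
From the visible intercepts: one x-axis crossing is at x = -1.
Putting this together gives p.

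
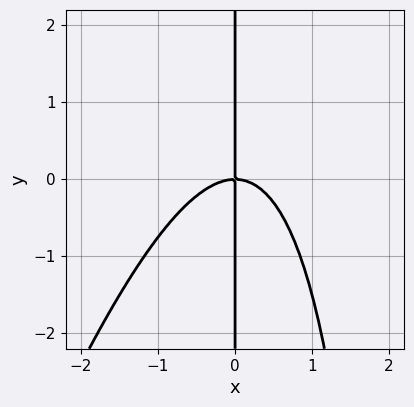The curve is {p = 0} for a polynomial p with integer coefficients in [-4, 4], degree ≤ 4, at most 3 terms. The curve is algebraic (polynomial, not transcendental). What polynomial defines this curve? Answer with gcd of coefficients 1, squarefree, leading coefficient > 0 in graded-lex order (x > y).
3*x^3 - x^2*y + 3*x*y

First, deg p = 3. No degree-2 curve has this shape.
Then, checking where it meets the axes: every point of the y-axis in the box is on the curve; it crosses the x-axis at the gridline x = 0.
Finally, these observations pin down the coefficients.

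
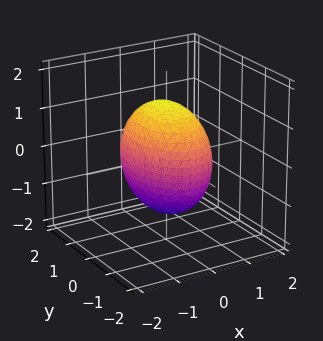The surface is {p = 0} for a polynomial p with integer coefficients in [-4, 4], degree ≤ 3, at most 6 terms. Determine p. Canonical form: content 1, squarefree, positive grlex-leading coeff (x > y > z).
1. The degree is 2 — a closed, bounded, convex surface; a quadric.
2. Symmetries: the z ↦ −z reflection is a symmetry, so z appears only in even powers; mirror symmetry x ↦ −x ⇒ only even powers of x; the y ↦ −y reflection is a symmetry, so y appears only in even powers.
3. Reading off the gridlines: the x-axis gridline crossings are at x ∈ {-1, 1}.
4. Fitting integer coefficients to these (and the overall shape) gives p.

2*x^2 + y^2 + z^2 - 2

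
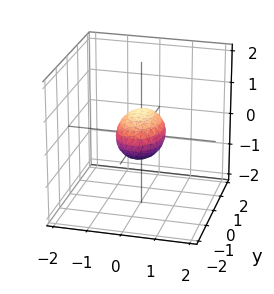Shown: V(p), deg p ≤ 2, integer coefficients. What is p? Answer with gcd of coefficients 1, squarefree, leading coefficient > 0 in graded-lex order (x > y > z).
2*x^2 + y^2 + 2*z^2 - 1

The degree is 2 — bounded and convex; a quadric.
Symmetries: the z ↦ −z reflection is a symmetry, so z appears only in even powers; the y ↦ −y reflection is a symmetry, so y appears only in even powers; it's symmetric under x → −x, forcing even powers of x.
Reading off the gridlines: among the integer gridlines, it crosses the y-axis at y ∈ {-1, 1}.
These observations pin down the coefficients.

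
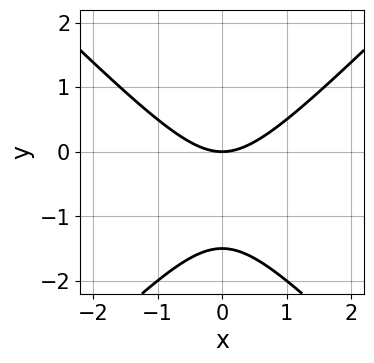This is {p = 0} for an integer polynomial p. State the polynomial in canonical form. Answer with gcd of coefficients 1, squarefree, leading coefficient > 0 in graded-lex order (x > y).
2*x^2 - 2*y^2 - 3*y

(a) The degree is 2 — no degree-1 curve has this shape.
(b) Symmetries: the x ↦ −x reflection is a symmetry, so x appears only in even powers.
(c) Checking where it meets the axes: one y-axis crossing is at y = 0; one x-axis crossing is at x = 0.
(d) The integer polynomial consistent with all of this is the stated p.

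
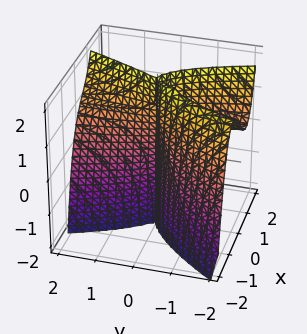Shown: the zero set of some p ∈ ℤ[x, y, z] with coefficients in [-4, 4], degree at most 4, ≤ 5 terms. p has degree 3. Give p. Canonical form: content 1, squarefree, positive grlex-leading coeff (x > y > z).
3*x^3 - x^2*y - y^2*z + 2*x*y + y^2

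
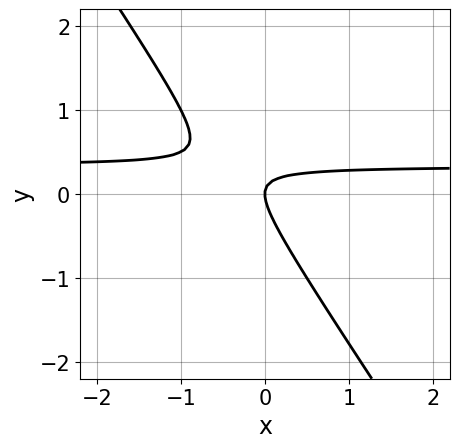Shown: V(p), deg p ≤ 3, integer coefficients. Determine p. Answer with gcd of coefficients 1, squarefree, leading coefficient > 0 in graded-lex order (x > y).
3*x*y + 2*y^2 - x

(a) deg p = 2. No degree-1 curve has this shape.
(b) Checking where it meets the axes: it crosses the x-axis at the gridline x = 0; it crosses the y-axis at the gridline y = 0.
(c) Solving for integer coefficients yields p as stated.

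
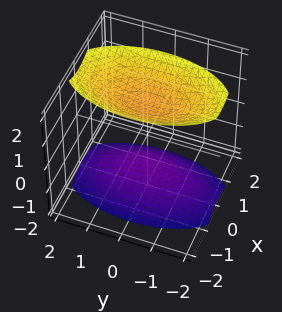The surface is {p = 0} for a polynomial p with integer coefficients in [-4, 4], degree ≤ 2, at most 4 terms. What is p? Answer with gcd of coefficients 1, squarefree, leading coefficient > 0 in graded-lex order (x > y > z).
First, there are 2 components.
Next, deg p = 2.
Next, symmetries: mirror symmetry z ↦ −z ⇒ only even powers of z; the x ↦ −x reflection is a symmetry, so x appears only in even powers; it's symmetric under y → −y, forcing even powers of y.
Next, from the visible intercepts: no y-intercept at any integer in the box; the surface avoids every integer x-axis point in the box.
Finally, putting this together gives p.

3*x^2 + y^2 - 2*z^2 + 3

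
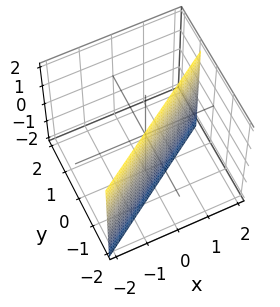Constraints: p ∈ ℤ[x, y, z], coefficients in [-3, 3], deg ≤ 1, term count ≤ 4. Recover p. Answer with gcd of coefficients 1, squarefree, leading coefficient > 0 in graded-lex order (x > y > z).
2*x - 3*y - 2

deg p = 1.
Observable constraints: it crosses the x-axis at the gridline x = 1; no z-intercept at any integer in the box.
Matching integer coefficients to the picture gives p.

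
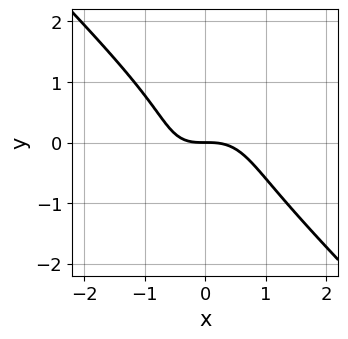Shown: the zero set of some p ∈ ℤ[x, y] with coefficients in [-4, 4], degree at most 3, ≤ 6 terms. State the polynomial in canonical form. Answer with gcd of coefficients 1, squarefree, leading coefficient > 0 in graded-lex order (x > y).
3*x^3 + 3*y^3 + x*y + 3*y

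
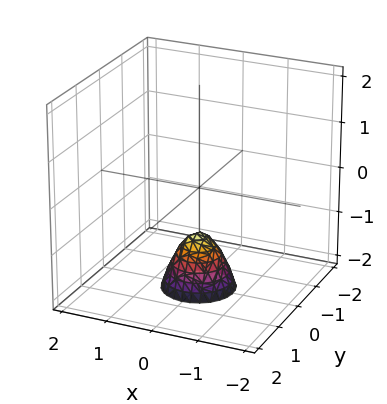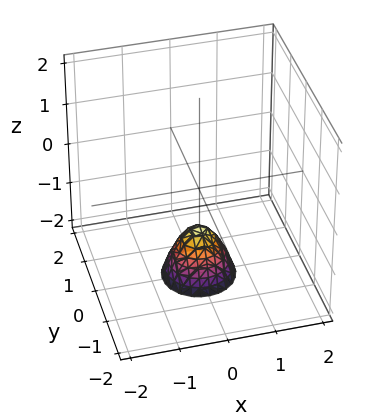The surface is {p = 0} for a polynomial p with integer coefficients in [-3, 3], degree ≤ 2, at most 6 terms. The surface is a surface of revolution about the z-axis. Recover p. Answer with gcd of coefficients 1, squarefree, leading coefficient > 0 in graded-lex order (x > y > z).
Degree: no degree-1 surface has this shape, so deg p = 2.
Symmetries: the z-axis is an axis of rotation, so x and y enter only as x² + y².
Reading off the gridlines: one z-axis crossing is at z = -1; the surface avoids every integer x-axis point in the box; a circular section at z = -2 has radius between 0 and 1.
Putting this together gives p.

2*x^2 + 2*y^2 + z + 1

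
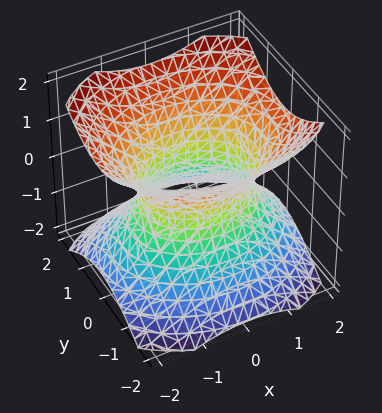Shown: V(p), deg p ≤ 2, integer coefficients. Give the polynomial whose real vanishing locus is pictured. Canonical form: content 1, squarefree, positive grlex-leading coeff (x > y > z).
First, degree: an hourglass — one-sheet hyperboloid; a quadric, so deg p = 2.
Then, symmetries: it's symmetric under x → −x, forcing even powers of x; the y ↦ −y reflection is a symmetry, so y appears only in even powers; the z ↦ −z reflection is a symmetry, so z appears only in even powers.
Next, reading off the gridlines: no z-intercept at any integer in the box; the y-axis gridline crossings are at y ∈ {-1, 1}.
Finally, putting this together gives p.

2*x^2 + 3*y^2 - 3*z^2 - 3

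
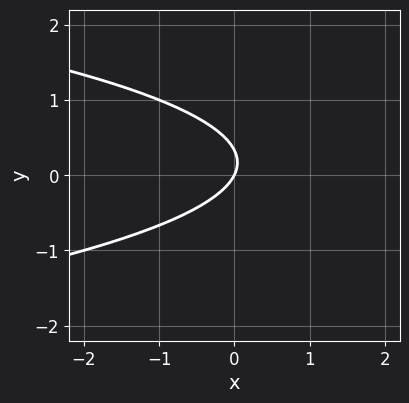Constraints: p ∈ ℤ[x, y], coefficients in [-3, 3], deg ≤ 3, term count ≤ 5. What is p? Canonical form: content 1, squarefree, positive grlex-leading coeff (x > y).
3*y^2 + 2*x - y

deg p = 2.
Observable constraints: one x-axis crossing is at x = 0; it crosses the y-axis at the gridline y = 0.
Fitting integer coefficients to these (and the overall shape) gives p.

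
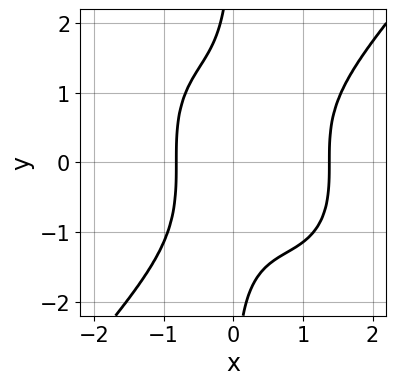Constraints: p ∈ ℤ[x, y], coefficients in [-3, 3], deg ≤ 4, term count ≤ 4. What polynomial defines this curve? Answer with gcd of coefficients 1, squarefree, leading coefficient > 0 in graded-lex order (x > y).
3*x^4 - 2*x*y^3 - 3*x^3 - 3

Degree: no degree-3 curve has this shape, so deg p = 4.
Against the integer gridlines: it misses every integer gridline on the y-axis.
Putting this together gives p.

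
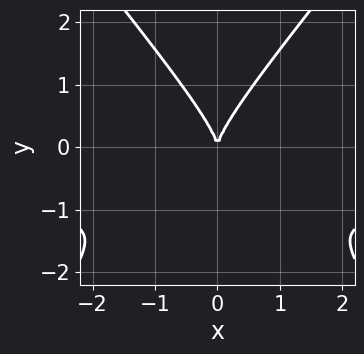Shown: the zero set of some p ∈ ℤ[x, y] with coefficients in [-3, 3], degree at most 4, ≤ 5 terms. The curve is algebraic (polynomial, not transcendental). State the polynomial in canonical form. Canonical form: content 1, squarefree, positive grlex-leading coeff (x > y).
1. Degree: the shape is more complex than any degree-2 curve, so deg p = 3.
2. Symmetries: the x ↦ −x reflection is a symmetry, so x appears only in even powers.
3. From the visible intercepts: one y-axis crossing is at y = 0; one x-axis crossing is at x = 0.
4. Putting this together gives p.

3*x^2*y - 2*y^3 + 3*x^2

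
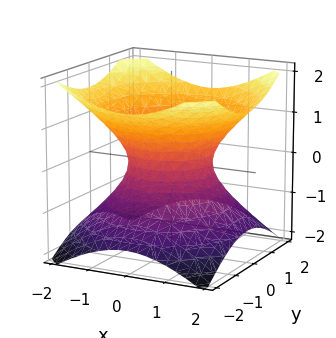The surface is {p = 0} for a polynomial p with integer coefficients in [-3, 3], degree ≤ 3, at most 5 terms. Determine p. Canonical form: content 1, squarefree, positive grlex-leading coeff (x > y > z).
2*x^2 + 2*y^2 - 3*z^2 - 2

(a) deg p = 2. One connected sheet with a waist; a quadric.
(b) Symmetries: mirror symmetry z ↦ −z ⇒ only even powers of z; every cross-section ⟂ z is a circle, so x, y appear only via x² + y².
(c) From the axis intercepts and sections: a circular section at z = 1 has radius between 1 and 2; among the integer gridlines, it crosses the y-axis at y ∈ {-1, 1}; the surface avoids every integer z-axis point in the box.
(d) Fitting integer coefficients to these (and the overall shape) gives p. Check: (1, 0, 0) on the x-axis lies on the surface, and p(1, 0, 0) = 0. ✓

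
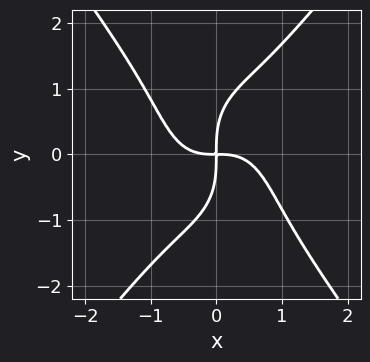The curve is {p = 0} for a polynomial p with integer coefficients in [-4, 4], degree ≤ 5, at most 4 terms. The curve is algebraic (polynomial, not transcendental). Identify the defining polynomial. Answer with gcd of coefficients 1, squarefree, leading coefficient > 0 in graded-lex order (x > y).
3*x^4 - y^4 + 3*x*y

The degree is 4 — a generic line meets the curve in up to 4 points.
Reading off the gridlines: one x-axis crossing is at x = 0; it crosses the y-axis at the gridline y = 0.
Solving for integer coefficients yields p as stated.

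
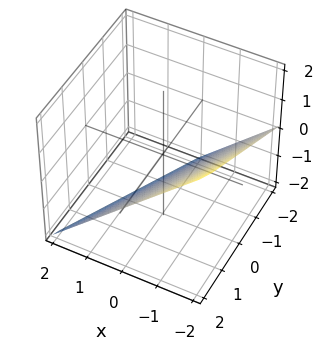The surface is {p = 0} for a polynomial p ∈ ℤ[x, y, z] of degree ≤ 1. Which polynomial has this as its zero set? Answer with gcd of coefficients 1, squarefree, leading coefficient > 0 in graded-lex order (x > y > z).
2*x - y + 2*z + 2

Degree: the surface is flat (a plane), so deg p = 1.
Checking where it meets the axes: it meets the z-axis at z = -1 (among the integer gridlines); it crosses the x-axis at the gridline x = -1; it meets the y-axis at y = 2 (among the integer gridlines).
These observations pin down the coefficients.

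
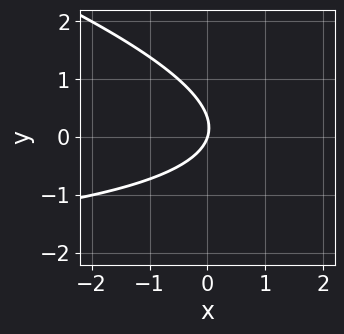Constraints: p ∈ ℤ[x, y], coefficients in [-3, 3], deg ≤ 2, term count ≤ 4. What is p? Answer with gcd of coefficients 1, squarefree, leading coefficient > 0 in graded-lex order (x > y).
x*y + 3*y^2 + 3*x - y

(a) deg p = 2.
(b) Against the integer gridlines: it crosses the y-axis at the gridline y = 0; one x-axis crossing is at x = 0.
(c) Fitting integer coefficients to these (and the overall shape) gives p.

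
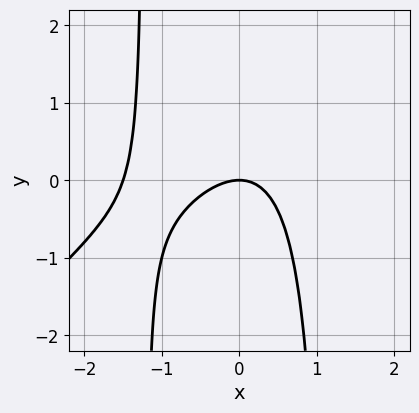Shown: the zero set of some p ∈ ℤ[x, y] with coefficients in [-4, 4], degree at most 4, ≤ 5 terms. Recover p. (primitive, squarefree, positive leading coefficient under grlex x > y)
2*x^3 - 2*x^2*y + 3*x^2 + 3*y

First, deg p = 3. No degree-2 curve has this shape.
Next, observable constraints: it meets the x-axis at x = 0 (among the integer gridlines); it meets the y-axis at y = 0 (among the integer gridlines).
Finally, matching integer coefficients to the picture gives p.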